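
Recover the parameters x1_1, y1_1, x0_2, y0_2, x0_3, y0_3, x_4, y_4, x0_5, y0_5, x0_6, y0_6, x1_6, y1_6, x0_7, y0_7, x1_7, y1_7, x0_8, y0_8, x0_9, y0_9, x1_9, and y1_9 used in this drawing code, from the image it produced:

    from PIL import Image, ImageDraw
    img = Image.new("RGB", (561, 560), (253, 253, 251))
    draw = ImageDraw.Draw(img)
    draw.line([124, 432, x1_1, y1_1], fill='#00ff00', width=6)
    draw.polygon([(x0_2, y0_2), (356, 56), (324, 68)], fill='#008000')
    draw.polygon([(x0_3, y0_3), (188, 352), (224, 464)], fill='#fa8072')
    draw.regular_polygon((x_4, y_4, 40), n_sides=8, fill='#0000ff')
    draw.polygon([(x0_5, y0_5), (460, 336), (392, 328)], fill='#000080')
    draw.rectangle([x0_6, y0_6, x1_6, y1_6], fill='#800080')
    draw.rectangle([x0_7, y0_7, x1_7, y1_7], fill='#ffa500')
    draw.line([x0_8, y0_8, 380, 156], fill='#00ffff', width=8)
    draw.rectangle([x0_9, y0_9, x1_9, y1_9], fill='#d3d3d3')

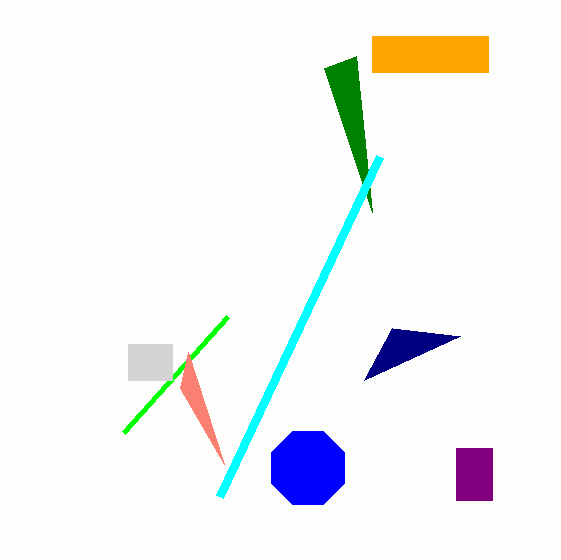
x1_1 = 228; y1_1 = 316; x0_2 = 372; y0_2 = 212; x0_3 = 180; y0_3 = 388; x_4 = 308; y_4 = 468; x0_5 = 364; y0_5 = 380; x0_6 = 456; y0_6 = 448; x1_6 = 492; y1_6 = 500; x0_7 = 372; y0_7 = 36; x1_7 = 488; y1_7 = 72; x0_8 = 220; y0_8 = 496; x0_9 = 128; y0_9 = 344; x1_9 = 172; y1_9 = 380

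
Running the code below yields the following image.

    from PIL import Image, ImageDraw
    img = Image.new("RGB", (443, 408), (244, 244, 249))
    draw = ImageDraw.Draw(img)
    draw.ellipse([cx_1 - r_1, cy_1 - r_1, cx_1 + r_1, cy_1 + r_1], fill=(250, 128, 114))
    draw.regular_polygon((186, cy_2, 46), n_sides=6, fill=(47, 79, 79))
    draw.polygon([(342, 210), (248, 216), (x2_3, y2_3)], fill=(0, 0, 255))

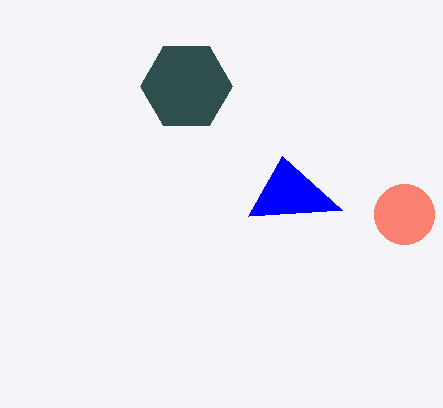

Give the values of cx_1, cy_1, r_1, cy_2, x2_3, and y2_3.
cx_1 = 404; cy_1 = 214; r_1 = 30; cy_2 = 86; x2_3 = 282; y2_3 = 156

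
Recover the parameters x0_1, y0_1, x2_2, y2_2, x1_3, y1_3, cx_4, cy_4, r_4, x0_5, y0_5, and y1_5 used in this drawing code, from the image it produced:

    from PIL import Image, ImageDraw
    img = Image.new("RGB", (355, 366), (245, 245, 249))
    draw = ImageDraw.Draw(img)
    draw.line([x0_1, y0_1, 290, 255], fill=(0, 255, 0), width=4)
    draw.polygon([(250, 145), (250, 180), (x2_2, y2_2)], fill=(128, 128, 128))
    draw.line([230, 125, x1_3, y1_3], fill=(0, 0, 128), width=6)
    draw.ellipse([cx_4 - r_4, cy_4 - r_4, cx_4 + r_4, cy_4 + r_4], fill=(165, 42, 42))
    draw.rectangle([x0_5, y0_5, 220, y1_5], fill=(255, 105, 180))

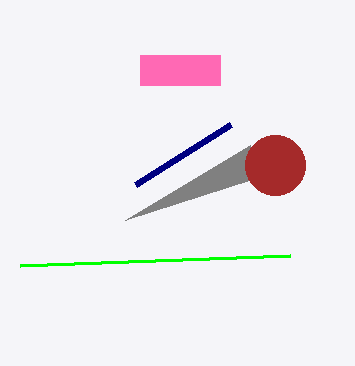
x0_1 = 20, y0_1 = 265, x2_2 = 125, y2_2 = 220, x1_3 = 135, y1_3 = 185, cx_4 = 275, cy_4 = 165, r_4 = 30, x0_5 = 140, y0_5 = 55, y1_5 = 85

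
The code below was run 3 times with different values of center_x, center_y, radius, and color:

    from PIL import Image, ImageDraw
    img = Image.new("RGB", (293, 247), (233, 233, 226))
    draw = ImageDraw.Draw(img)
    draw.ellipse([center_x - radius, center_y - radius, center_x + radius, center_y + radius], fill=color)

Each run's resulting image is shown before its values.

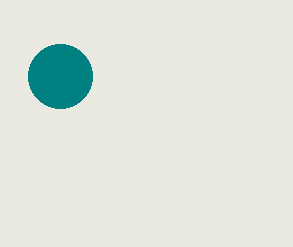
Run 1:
center_x = 60; center_y = 76; radius = 32; color = 'teal'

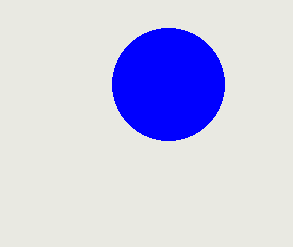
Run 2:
center_x = 168; center_y = 84; radius = 56; color = 'blue'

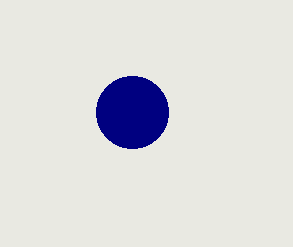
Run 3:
center_x = 132; center_y = 112; radius = 36; color = 'navy'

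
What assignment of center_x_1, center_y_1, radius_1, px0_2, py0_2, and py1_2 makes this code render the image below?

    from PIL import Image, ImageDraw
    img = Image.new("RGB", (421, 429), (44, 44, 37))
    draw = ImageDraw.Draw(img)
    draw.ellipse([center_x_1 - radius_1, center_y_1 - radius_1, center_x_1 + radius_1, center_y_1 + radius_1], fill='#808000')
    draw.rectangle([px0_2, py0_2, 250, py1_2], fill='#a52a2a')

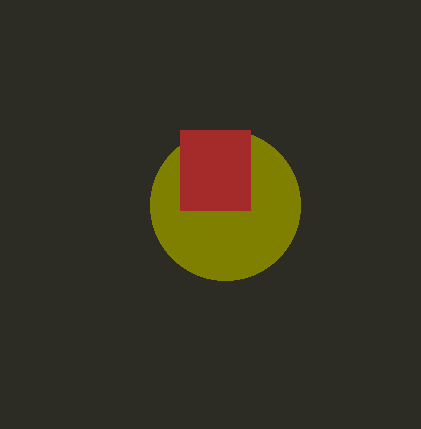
center_x_1 = 225, center_y_1 = 205, radius_1 = 75, px0_2 = 180, py0_2 = 130, py1_2 = 210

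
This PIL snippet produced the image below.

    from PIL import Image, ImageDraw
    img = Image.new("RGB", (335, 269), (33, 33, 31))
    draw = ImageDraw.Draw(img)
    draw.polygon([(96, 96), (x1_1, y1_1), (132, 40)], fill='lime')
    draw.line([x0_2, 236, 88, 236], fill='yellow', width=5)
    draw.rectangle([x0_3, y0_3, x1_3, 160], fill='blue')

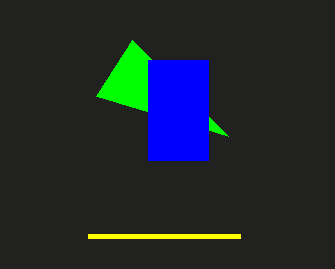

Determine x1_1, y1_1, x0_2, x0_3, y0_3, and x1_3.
x1_1 = 228
y1_1 = 136
x0_2 = 240
x0_3 = 148
y0_3 = 60
x1_3 = 208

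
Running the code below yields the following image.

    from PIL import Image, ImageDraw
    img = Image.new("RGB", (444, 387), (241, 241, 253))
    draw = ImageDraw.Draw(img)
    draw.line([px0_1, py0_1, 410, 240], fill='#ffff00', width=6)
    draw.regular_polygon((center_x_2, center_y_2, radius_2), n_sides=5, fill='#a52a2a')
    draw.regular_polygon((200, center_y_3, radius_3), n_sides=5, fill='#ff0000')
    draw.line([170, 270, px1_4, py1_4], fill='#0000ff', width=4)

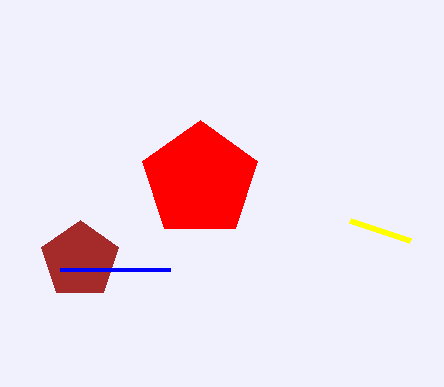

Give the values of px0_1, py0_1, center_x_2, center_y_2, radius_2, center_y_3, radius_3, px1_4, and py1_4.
px0_1 = 350; py0_1 = 220; center_x_2 = 80; center_y_2 = 260; radius_2 = 40; center_y_3 = 180; radius_3 = 60; px1_4 = 60; py1_4 = 270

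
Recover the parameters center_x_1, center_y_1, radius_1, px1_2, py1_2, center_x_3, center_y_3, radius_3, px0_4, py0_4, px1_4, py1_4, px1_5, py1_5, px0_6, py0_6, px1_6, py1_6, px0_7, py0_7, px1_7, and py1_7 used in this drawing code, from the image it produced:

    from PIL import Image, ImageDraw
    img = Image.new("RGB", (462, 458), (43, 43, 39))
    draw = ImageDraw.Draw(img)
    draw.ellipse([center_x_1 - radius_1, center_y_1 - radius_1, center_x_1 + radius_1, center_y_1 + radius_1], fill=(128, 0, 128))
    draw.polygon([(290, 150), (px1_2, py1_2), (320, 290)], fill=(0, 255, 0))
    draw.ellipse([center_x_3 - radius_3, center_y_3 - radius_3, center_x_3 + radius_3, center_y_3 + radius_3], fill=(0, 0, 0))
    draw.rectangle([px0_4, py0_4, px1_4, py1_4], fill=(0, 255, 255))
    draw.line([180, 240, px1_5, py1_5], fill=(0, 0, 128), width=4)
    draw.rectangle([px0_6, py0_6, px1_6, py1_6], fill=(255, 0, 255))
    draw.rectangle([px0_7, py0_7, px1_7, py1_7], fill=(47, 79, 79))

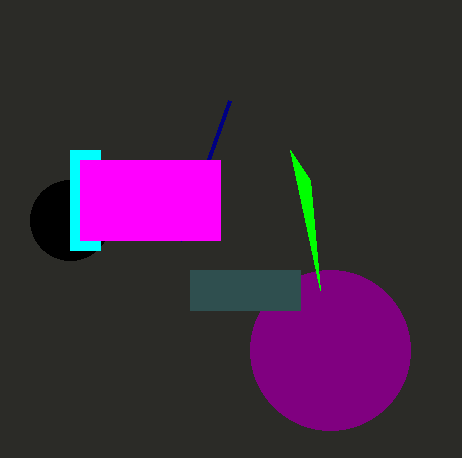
center_x_1 = 330, center_y_1 = 350, radius_1 = 80, px1_2 = 310, py1_2 = 180, center_x_3 = 70, center_y_3 = 220, radius_3 = 40, px0_4 = 70, py0_4 = 150, px1_4 = 100, py1_4 = 250, px1_5 = 230, py1_5 = 100, px0_6 = 80, py0_6 = 160, px1_6 = 220, py1_6 = 240, px0_7 = 190, py0_7 = 270, px1_7 = 300, py1_7 = 310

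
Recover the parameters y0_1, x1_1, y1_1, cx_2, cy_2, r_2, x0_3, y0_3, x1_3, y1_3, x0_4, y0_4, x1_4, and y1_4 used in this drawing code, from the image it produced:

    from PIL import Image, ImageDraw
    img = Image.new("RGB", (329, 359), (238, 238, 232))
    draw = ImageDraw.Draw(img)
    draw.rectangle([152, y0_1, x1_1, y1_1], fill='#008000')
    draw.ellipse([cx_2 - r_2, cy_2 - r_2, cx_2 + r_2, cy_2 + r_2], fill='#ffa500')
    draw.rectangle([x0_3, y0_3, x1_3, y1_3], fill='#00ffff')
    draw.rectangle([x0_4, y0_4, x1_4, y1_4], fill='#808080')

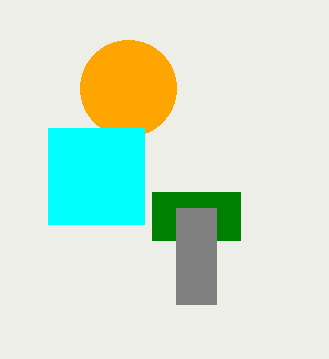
y0_1 = 192, x1_1 = 240, y1_1 = 240, cx_2 = 128, cy_2 = 88, r_2 = 48, x0_3 = 48, y0_3 = 128, x1_3 = 144, y1_3 = 224, x0_4 = 176, y0_4 = 208, x1_4 = 216, y1_4 = 304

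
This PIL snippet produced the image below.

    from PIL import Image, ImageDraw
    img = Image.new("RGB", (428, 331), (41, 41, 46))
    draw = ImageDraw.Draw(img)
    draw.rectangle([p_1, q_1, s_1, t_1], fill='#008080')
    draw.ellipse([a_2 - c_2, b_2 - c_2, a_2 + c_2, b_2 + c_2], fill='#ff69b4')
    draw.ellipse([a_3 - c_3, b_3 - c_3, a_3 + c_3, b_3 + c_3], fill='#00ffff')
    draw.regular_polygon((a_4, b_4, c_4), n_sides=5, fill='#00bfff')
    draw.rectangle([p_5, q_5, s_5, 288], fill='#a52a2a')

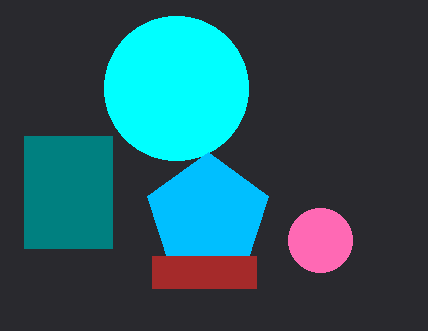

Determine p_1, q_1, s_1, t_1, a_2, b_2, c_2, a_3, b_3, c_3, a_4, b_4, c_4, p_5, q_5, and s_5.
p_1 = 24
q_1 = 136
s_1 = 112
t_1 = 248
a_2 = 320
b_2 = 240
c_2 = 32
a_3 = 176
b_3 = 88
c_3 = 72
a_4 = 208
b_4 = 216
c_4 = 64
p_5 = 152
q_5 = 256
s_5 = 256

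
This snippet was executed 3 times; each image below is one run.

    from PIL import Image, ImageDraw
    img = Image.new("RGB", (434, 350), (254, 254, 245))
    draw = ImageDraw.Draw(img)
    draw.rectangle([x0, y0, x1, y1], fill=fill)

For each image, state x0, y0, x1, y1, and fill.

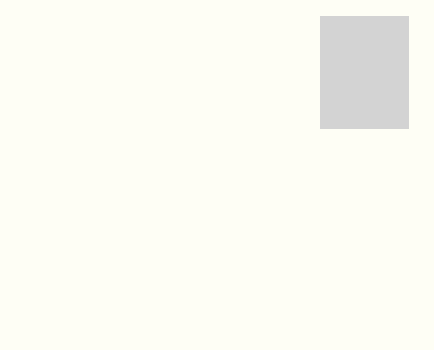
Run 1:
x0 = 320
y0 = 16
x1 = 408
y1 = 128
fill = 'lightgray'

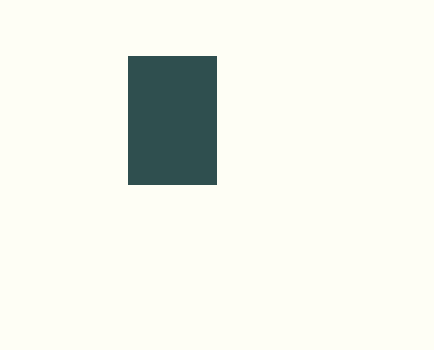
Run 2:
x0 = 128
y0 = 56
x1 = 216
y1 = 184
fill = 'darkslategray'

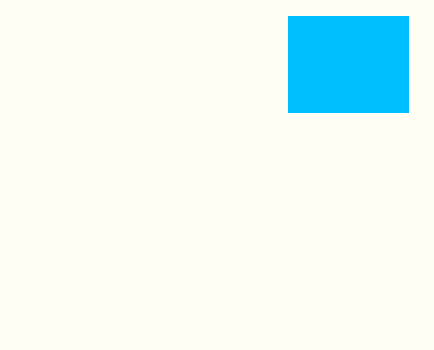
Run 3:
x0 = 288; y0 = 16; x1 = 408; y1 = 112; fill = 'deepskyblue'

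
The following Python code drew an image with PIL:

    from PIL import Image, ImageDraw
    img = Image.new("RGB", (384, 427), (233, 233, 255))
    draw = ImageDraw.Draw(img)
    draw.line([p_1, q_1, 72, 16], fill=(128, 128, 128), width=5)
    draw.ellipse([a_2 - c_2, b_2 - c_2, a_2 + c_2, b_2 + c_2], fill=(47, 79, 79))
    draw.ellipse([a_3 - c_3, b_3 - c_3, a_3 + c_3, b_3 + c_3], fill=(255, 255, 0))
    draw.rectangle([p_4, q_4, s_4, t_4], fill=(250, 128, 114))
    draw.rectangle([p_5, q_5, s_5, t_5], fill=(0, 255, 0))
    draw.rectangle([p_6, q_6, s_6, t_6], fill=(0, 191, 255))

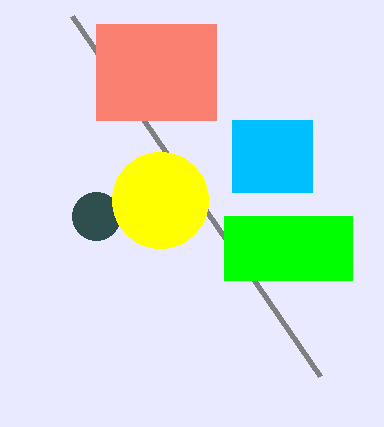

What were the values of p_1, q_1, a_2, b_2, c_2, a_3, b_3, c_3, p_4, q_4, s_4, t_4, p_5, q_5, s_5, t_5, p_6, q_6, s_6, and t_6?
p_1 = 320; q_1 = 376; a_2 = 96; b_2 = 216; c_2 = 24; a_3 = 160; b_3 = 200; c_3 = 48; p_4 = 96; q_4 = 24; s_4 = 216; t_4 = 120; p_5 = 224; q_5 = 216; s_5 = 352; t_5 = 280; p_6 = 232; q_6 = 120; s_6 = 312; t_6 = 192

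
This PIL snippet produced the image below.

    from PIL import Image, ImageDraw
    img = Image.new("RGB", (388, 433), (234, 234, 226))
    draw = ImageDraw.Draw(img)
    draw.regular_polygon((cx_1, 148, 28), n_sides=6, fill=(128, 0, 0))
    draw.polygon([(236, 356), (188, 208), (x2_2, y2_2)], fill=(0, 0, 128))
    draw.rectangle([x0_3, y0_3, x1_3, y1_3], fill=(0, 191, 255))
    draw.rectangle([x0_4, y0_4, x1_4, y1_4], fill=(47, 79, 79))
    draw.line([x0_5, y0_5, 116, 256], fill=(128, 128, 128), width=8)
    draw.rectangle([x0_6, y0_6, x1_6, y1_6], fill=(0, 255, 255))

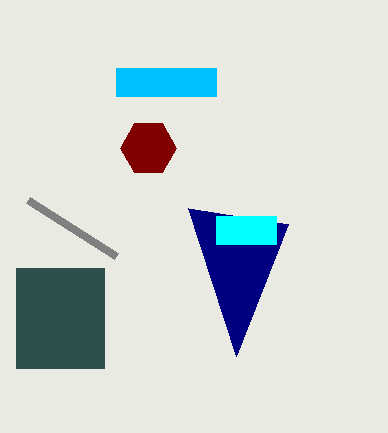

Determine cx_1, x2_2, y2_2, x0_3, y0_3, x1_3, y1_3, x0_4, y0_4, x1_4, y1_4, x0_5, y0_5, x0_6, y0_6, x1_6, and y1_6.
cx_1 = 148
x2_2 = 288
y2_2 = 224
x0_3 = 116
y0_3 = 68
x1_3 = 216
y1_3 = 96
x0_4 = 16
y0_4 = 268
x1_4 = 104
y1_4 = 368
x0_5 = 28
y0_5 = 200
x0_6 = 216
y0_6 = 216
x1_6 = 276
y1_6 = 244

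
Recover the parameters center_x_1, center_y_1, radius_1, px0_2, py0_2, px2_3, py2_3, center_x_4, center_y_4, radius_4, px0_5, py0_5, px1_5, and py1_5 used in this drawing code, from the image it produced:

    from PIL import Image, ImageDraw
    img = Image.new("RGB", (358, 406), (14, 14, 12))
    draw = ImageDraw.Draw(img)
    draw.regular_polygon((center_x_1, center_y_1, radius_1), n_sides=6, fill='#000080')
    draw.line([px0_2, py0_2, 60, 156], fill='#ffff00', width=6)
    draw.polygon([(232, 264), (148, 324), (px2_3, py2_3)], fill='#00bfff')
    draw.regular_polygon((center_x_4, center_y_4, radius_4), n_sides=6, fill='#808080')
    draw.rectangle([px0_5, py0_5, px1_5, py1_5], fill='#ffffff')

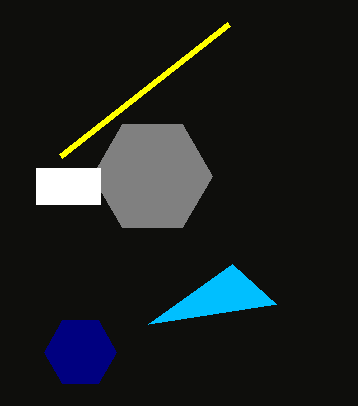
center_x_1 = 80
center_y_1 = 352
radius_1 = 36
px0_2 = 228
py0_2 = 24
px2_3 = 276
py2_3 = 304
center_x_4 = 152
center_y_4 = 176
radius_4 = 60
px0_5 = 36
py0_5 = 168
px1_5 = 100
py1_5 = 204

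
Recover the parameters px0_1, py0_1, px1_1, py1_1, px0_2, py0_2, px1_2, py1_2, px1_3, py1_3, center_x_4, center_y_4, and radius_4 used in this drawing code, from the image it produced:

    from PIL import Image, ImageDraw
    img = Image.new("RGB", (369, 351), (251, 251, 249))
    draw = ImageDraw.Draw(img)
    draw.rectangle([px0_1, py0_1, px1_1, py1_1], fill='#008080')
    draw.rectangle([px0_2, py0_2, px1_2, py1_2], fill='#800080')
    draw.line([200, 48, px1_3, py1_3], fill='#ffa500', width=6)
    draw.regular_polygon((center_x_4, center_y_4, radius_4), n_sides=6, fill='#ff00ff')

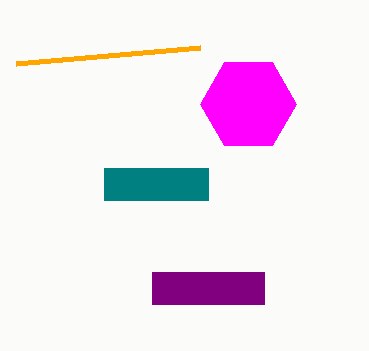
px0_1 = 104
py0_1 = 168
px1_1 = 208
py1_1 = 200
px0_2 = 152
py0_2 = 272
px1_2 = 264
py1_2 = 304
px1_3 = 16
py1_3 = 64
center_x_4 = 248
center_y_4 = 104
radius_4 = 48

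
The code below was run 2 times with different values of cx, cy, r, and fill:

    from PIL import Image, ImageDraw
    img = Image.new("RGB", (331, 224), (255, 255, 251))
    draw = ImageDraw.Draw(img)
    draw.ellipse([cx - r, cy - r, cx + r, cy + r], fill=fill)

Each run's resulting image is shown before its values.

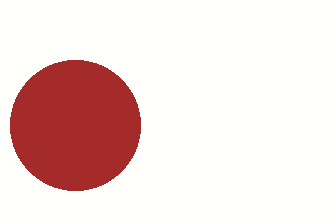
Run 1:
cx = 75
cy = 125
r = 65
fill = 'brown'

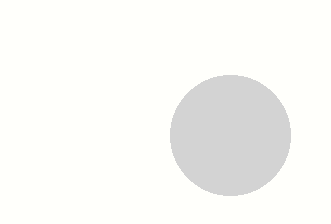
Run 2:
cx = 230; cy = 135; r = 60; fill = 'lightgray'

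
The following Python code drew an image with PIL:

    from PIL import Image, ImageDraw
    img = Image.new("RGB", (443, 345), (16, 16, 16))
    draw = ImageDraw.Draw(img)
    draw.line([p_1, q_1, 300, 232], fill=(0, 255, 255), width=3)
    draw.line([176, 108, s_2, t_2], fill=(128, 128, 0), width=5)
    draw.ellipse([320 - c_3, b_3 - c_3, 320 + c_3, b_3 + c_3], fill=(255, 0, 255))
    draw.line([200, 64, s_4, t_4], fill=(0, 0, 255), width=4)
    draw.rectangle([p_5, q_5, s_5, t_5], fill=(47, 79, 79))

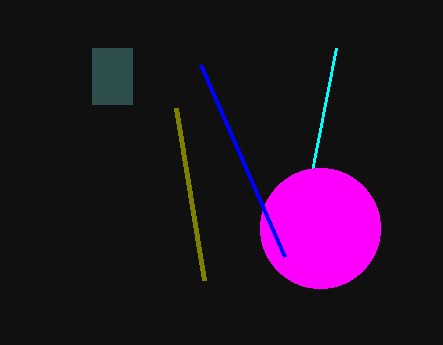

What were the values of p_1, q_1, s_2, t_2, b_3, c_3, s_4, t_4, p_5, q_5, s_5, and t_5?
p_1 = 336; q_1 = 48; s_2 = 204; t_2 = 280; b_3 = 228; c_3 = 60; s_4 = 284; t_4 = 256; p_5 = 92; q_5 = 48; s_5 = 132; t_5 = 104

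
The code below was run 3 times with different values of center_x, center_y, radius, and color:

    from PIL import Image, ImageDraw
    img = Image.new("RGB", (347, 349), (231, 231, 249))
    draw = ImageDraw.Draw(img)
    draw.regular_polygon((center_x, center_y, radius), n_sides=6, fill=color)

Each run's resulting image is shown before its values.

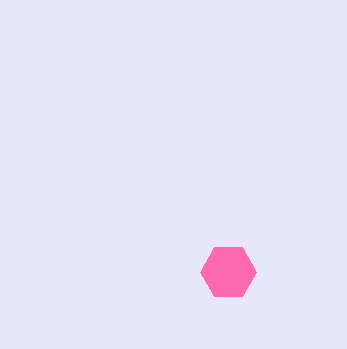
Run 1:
center_x = 228, center_y = 272, radius = 28, color = 'hotpink'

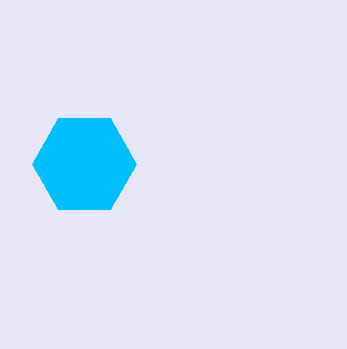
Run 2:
center_x = 84; center_y = 164; radius = 52; color = 'deepskyblue'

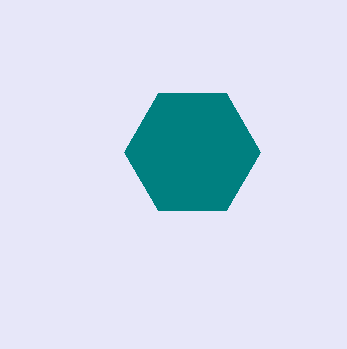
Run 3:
center_x = 192
center_y = 152
radius = 68
color = 'teal'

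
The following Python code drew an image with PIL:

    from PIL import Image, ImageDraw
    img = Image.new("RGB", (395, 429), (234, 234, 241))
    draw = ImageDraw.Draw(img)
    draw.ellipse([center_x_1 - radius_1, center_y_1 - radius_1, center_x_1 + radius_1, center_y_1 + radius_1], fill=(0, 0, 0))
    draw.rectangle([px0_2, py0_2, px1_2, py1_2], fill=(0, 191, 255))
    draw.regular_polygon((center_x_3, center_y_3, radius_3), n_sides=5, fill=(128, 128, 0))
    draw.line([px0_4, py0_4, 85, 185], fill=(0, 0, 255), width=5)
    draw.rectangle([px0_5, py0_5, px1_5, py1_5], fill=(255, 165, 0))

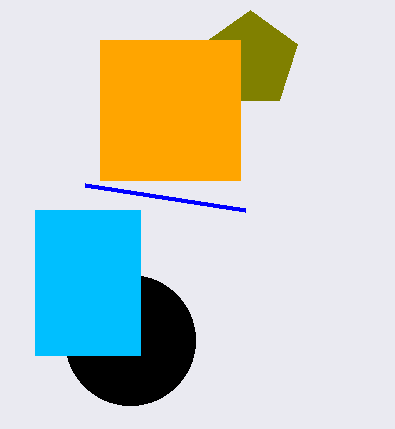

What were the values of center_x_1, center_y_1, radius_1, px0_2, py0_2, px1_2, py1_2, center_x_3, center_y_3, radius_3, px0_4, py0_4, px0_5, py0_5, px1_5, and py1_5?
center_x_1 = 130; center_y_1 = 340; radius_1 = 65; px0_2 = 35; py0_2 = 210; px1_2 = 140; py1_2 = 355; center_x_3 = 250; center_y_3 = 60; radius_3 = 50; px0_4 = 245; py0_4 = 210; px0_5 = 100; py0_5 = 40; px1_5 = 240; py1_5 = 180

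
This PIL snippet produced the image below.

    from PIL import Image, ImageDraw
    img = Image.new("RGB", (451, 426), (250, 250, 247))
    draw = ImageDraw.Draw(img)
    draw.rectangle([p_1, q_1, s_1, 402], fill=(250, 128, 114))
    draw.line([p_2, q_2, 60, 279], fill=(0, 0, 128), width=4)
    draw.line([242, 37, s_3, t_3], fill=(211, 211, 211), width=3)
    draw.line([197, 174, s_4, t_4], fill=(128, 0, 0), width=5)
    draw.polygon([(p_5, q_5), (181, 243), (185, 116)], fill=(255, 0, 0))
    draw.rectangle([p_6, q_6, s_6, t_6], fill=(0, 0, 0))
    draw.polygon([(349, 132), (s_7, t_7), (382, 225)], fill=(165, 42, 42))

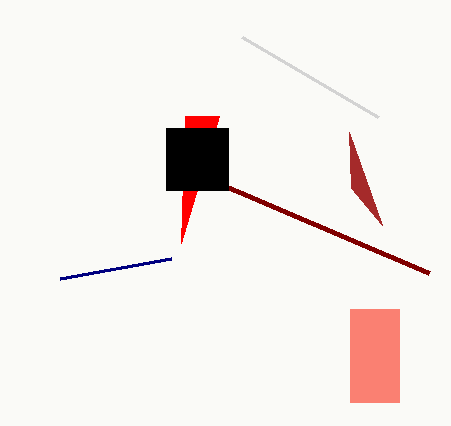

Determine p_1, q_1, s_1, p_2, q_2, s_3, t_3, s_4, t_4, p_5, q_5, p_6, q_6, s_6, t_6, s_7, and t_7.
p_1 = 350; q_1 = 309; s_1 = 399; p_2 = 171; q_2 = 259; s_3 = 378; t_3 = 117; s_4 = 429; t_4 = 273; p_5 = 219; q_5 = 116; p_6 = 166; q_6 = 128; s_6 = 228; t_6 = 190; s_7 = 351; t_7 = 188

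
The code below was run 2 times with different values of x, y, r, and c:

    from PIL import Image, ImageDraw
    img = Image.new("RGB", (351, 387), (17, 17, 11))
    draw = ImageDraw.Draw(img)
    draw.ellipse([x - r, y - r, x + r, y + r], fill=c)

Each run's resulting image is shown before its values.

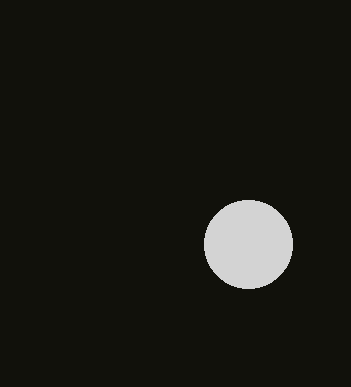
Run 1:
x = 248; y = 244; r = 44; c = 'lightgray'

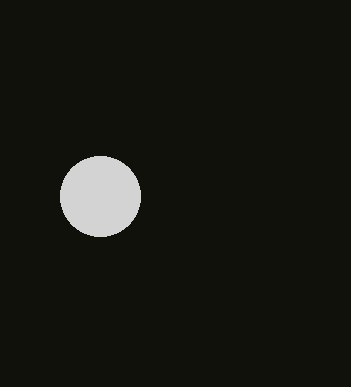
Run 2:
x = 100; y = 196; r = 40; c = 'lightgray'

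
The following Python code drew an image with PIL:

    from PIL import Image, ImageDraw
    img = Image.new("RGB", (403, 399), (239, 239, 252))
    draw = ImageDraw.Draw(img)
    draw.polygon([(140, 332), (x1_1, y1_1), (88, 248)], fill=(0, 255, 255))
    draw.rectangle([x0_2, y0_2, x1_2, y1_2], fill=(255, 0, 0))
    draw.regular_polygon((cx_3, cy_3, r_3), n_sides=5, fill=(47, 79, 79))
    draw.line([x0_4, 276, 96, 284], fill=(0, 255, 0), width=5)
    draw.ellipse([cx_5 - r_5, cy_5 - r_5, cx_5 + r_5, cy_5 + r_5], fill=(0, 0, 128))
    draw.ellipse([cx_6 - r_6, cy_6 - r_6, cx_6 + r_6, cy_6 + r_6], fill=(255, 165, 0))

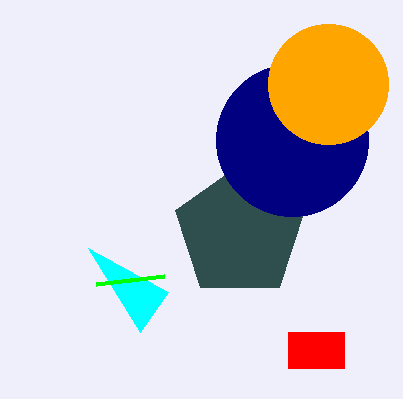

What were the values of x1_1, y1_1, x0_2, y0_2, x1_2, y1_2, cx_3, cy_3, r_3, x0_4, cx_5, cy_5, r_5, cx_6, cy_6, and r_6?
x1_1 = 168; y1_1 = 292; x0_2 = 288; y0_2 = 332; x1_2 = 344; y1_2 = 368; cx_3 = 240; cy_3 = 232; r_3 = 68; x0_4 = 164; cx_5 = 292; cy_5 = 140; r_5 = 76; cx_6 = 328; cy_6 = 84; r_6 = 60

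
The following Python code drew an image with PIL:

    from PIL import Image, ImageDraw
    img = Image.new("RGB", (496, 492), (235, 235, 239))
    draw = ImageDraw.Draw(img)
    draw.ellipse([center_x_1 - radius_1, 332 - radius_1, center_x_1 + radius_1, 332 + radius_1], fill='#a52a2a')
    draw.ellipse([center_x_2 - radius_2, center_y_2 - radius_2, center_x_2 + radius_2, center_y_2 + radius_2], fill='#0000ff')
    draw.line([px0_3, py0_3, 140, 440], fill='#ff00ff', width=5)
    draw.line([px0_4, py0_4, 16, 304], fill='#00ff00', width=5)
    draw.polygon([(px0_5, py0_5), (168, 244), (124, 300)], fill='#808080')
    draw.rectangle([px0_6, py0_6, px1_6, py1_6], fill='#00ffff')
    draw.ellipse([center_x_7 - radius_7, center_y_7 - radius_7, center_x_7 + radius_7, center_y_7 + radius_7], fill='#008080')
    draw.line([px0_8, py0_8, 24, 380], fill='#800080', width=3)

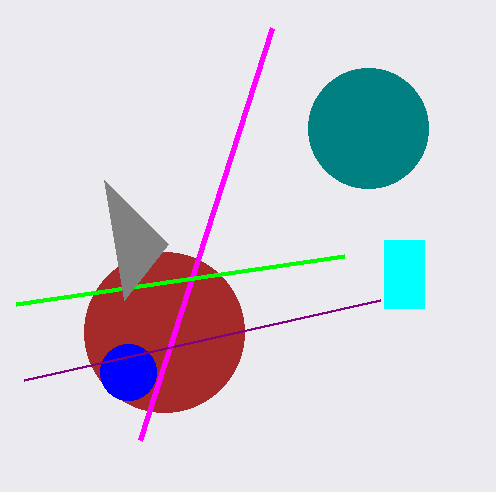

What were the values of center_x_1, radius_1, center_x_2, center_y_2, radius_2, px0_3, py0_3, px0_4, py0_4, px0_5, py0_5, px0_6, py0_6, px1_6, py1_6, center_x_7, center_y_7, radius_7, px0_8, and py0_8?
center_x_1 = 164; radius_1 = 80; center_x_2 = 128; center_y_2 = 372; radius_2 = 28; px0_3 = 272; py0_3 = 28; px0_4 = 344; py0_4 = 256; px0_5 = 104; py0_5 = 180; px0_6 = 384; py0_6 = 240; px1_6 = 424; py1_6 = 308; center_x_7 = 368; center_y_7 = 128; radius_7 = 60; px0_8 = 380; py0_8 = 300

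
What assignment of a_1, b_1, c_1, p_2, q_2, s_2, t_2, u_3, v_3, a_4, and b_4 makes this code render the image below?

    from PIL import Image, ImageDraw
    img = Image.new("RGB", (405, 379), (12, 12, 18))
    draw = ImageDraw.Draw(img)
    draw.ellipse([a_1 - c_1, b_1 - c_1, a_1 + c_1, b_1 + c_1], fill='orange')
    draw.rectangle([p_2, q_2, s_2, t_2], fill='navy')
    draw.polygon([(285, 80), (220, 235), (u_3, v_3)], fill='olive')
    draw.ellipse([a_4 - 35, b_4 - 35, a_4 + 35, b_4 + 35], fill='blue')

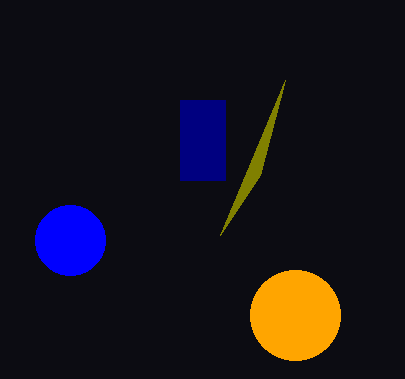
a_1 = 295, b_1 = 315, c_1 = 45, p_2 = 180, q_2 = 100, s_2 = 225, t_2 = 180, u_3 = 260, v_3 = 175, a_4 = 70, b_4 = 240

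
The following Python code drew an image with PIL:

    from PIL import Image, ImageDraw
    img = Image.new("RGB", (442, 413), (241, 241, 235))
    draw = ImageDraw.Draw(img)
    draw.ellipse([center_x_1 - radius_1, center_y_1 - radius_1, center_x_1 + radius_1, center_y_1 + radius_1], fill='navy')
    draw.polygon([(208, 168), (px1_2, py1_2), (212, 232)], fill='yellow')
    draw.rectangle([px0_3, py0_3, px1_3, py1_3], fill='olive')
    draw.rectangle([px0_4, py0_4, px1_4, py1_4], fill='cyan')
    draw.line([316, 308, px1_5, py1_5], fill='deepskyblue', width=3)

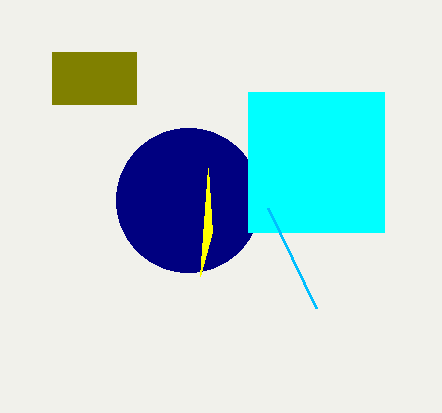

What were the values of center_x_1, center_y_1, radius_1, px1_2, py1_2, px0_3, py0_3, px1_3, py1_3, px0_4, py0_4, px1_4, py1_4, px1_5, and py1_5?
center_x_1 = 188, center_y_1 = 200, radius_1 = 72, px1_2 = 200, py1_2 = 276, px0_3 = 52, py0_3 = 52, px1_3 = 136, py1_3 = 104, px0_4 = 248, py0_4 = 92, px1_4 = 384, py1_4 = 232, px1_5 = 268, py1_5 = 208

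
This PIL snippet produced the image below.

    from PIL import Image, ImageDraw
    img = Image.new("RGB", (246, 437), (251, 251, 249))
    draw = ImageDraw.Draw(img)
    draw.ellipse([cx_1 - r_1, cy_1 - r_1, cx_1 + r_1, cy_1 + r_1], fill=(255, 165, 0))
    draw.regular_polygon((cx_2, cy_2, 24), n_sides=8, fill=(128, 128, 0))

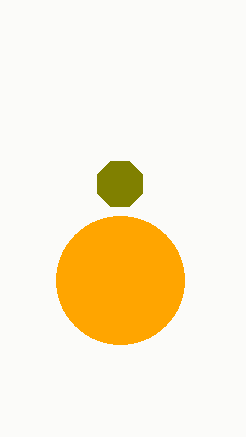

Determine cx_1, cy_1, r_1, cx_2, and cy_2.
cx_1 = 120
cy_1 = 280
r_1 = 64
cx_2 = 120
cy_2 = 184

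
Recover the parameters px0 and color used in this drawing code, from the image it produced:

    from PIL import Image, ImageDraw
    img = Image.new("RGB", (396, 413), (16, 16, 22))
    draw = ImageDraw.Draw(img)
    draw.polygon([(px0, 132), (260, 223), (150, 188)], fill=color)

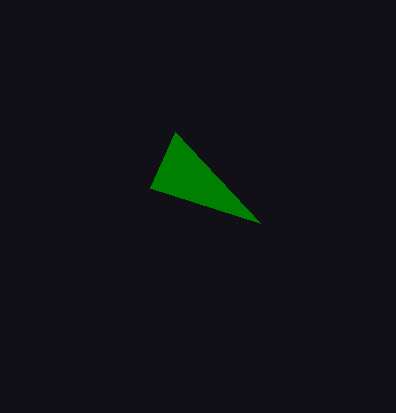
px0 = 175; color = 'green'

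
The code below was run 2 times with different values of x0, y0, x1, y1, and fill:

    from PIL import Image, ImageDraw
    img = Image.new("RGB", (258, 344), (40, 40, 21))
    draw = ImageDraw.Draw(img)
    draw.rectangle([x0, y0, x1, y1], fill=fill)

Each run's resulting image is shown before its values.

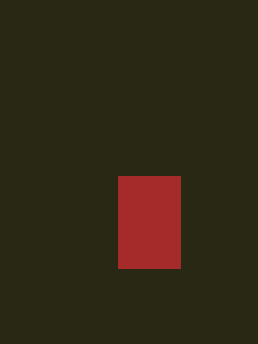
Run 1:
x0 = 118; y0 = 176; x1 = 180; y1 = 268; fill = 'brown'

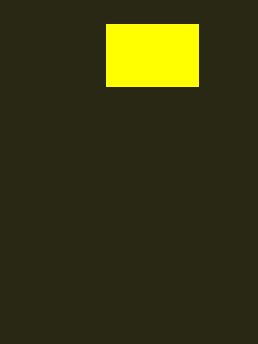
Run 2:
x0 = 106; y0 = 24; x1 = 198; y1 = 86; fill = 'yellow'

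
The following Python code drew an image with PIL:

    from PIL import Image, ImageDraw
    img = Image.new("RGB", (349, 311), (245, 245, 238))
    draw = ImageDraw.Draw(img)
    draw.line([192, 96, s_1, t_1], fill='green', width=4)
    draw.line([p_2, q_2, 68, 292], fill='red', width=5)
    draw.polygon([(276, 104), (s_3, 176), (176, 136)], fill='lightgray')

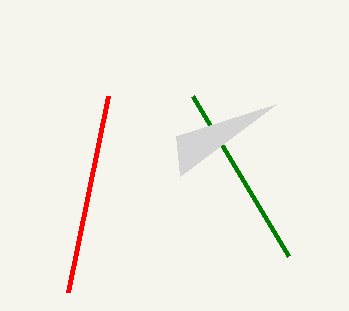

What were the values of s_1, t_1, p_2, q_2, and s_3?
s_1 = 288
t_1 = 256
p_2 = 108
q_2 = 96
s_3 = 180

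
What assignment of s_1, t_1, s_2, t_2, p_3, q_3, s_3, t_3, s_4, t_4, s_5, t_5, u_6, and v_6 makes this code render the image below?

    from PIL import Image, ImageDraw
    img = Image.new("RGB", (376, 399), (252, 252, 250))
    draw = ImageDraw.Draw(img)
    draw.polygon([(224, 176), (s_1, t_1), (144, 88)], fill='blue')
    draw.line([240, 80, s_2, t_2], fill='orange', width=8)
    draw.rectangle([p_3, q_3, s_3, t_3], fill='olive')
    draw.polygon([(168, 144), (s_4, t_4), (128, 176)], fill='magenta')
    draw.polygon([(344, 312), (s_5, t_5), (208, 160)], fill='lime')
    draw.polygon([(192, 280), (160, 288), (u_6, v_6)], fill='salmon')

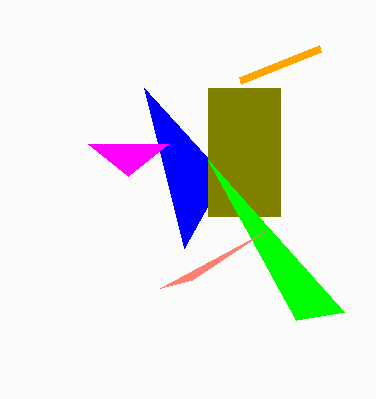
s_1 = 184; t_1 = 248; s_2 = 320; t_2 = 48; p_3 = 208; q_3 = 88; s_3 = 280; t_3 = 216; s_4 = 88; t_4 = 144; s_5 = 296; t_5 = 320; u_6 = 264; v_6 = 232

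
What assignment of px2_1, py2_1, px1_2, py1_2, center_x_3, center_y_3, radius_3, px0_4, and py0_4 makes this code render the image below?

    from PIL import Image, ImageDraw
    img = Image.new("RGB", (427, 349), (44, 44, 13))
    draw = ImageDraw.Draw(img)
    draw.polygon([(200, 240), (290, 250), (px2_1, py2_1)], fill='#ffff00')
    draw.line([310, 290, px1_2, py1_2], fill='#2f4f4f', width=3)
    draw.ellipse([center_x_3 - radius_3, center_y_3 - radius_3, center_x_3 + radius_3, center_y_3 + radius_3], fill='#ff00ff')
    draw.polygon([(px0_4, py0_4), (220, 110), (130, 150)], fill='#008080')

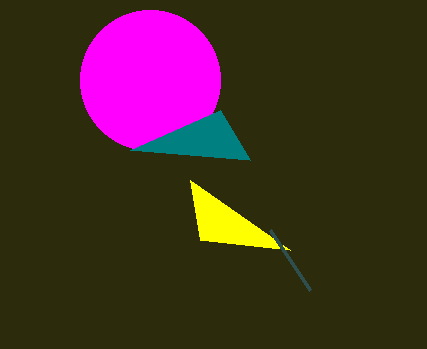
px2_1 = 190
py2_1 = 180
px1_2 = 270
py1_2 = 230
center_x_3 = 150
center_y_3 = 80
radius_3 = 70
px0_4 = 250
py0_4 = 160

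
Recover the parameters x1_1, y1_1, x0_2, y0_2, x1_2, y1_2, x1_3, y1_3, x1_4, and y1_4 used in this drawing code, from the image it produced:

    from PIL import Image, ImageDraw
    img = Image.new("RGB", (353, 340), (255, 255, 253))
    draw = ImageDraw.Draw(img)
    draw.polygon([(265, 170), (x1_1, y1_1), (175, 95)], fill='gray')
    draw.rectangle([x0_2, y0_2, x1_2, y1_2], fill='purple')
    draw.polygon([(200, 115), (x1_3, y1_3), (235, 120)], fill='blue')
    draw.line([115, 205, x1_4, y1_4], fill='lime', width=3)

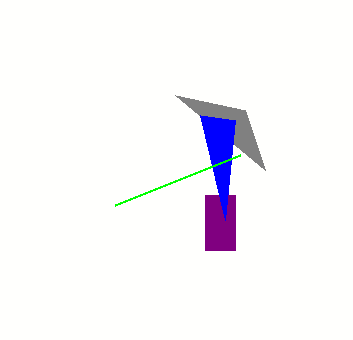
x1_1 = 245; y1_1 = 110; x0_2 = 205; y0_2 = 195; x1_2 = 235; y1_2 = 250; x1_3 = 225; y1_3 = 220; x1_4 = 240; y1_4 = 155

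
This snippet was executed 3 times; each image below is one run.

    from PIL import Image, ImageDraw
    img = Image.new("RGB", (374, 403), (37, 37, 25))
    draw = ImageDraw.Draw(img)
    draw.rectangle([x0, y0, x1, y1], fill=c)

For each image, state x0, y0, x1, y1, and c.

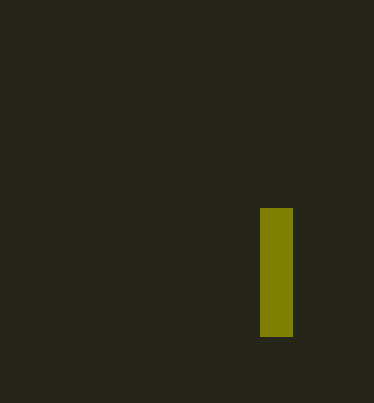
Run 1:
x0 = 260, y0 = 208, x1 = 292, y1 = 336, c = 'olive'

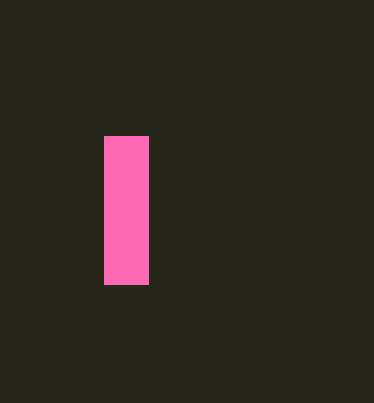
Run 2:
x0 = 104, y0 = 136, x1 = 148, y1 = 284, c = 'hotpink'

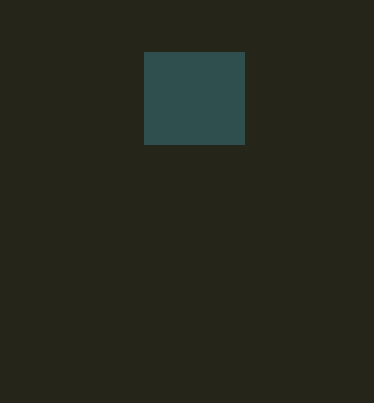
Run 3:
x0 = 144; y0 = 52; x1 = 244; y1 = 144; c = 'darkslategray'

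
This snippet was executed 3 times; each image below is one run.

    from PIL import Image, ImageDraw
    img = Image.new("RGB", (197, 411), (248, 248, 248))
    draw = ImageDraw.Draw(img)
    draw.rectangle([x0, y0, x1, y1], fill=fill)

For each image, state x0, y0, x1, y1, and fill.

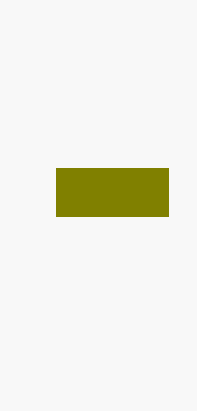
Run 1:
x0 = 56; y0 = 168; x1 = 168; y1 = 216; fill = 'olive'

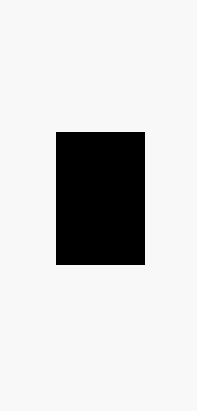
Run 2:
x0 = 56; y0 = 132; x1 = 144; y1 = 264; fill = 'black'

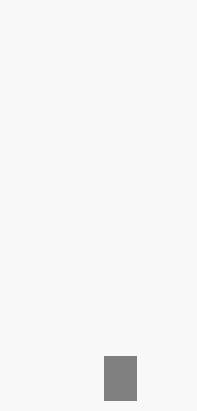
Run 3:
x0 = 104
y0 = 356
x1 = 136
y1 = 400
fill = 'gray'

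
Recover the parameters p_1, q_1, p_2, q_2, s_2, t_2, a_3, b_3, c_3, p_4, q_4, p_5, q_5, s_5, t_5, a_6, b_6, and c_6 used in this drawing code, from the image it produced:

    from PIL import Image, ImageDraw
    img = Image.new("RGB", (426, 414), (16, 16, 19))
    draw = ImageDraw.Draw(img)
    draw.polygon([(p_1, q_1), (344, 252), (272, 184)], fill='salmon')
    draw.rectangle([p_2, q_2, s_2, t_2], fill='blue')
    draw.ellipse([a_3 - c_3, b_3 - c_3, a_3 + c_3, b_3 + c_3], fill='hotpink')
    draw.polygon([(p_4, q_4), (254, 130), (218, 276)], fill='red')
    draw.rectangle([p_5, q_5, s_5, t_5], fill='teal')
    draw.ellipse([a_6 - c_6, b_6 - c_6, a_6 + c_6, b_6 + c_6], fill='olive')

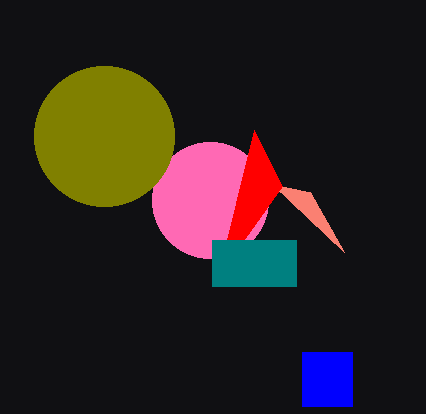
p_1 = 310
q_1 = 192
p_2 = 302
q_2 = 352
s_2 = 352
t_2 = 406
a_3 = 210
b_3 = 200
c_3 = 58
p_4 = 282
q_4 = 186
p_5 = 212
q_5 = 240
s_5 = 296
t_5 = 286
a_6 = 104
b_6 = 136
c_6 = 70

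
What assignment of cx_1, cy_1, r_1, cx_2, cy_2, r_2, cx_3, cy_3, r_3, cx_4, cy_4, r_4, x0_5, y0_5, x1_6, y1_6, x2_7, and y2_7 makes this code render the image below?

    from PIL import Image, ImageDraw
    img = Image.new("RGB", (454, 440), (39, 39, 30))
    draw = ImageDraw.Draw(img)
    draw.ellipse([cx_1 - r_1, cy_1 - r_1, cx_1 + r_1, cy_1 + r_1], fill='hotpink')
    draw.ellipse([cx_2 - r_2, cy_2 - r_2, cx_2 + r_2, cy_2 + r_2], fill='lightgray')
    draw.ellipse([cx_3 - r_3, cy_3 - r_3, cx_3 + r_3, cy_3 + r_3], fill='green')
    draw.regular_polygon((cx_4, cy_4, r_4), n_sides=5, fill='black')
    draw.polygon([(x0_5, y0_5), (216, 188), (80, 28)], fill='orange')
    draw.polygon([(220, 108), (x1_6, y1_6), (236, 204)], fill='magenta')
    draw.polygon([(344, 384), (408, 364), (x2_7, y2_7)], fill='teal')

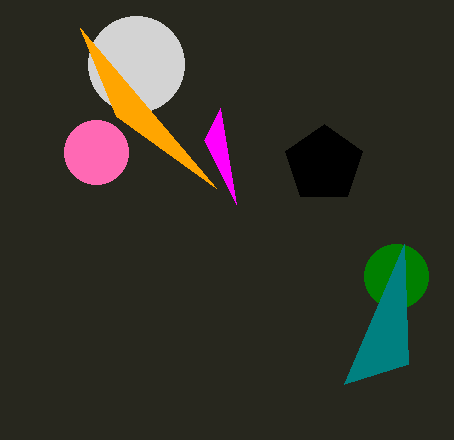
cx_1 = 96
cy_1 = 152
r_1 = 32
cx_2 = 136
cy_2 = 64
r_2 = 48
cx_3 = 396
cy_3 = 276
r_3 = 32
cx_4 = 324
cy_4 = 164
r_4 = 40
x0_5 = 116
y0_5 = 116
x1_6 = 204
y1_6 = 140
x2_7 = 404
y2_7 = 244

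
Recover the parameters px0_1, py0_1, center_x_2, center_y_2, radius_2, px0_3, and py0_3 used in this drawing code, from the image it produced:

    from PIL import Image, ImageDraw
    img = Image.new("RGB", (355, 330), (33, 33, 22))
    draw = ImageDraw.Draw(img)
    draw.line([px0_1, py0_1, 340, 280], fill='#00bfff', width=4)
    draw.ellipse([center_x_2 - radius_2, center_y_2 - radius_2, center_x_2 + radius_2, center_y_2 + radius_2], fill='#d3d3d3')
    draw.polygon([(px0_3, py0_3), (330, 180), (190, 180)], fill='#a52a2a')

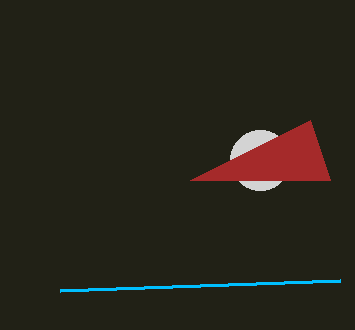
px0_1 = 60
py0_1 = 290
center_x_2 = 260
center_y_2 = 160
radius_2 = 30
px0_3 = 310
py0_3 = 120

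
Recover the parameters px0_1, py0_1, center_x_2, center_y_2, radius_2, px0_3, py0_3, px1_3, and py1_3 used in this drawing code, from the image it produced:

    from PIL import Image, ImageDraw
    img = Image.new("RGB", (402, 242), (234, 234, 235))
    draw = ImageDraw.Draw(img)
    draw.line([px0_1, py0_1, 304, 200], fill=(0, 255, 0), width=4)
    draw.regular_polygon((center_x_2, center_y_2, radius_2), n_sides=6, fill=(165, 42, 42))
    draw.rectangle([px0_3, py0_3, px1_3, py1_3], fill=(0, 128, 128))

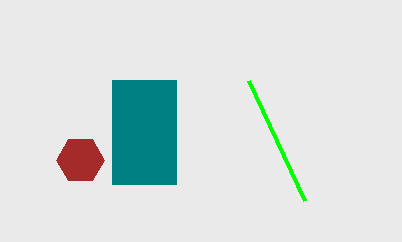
px0_1 = 248
py0_1 = 80
center_x_2 = 80
center_y_2 = 160
radius_2 = 24
px0_3 = 112
py0_3 = 80
px1_3 = 176
py1_3 = 184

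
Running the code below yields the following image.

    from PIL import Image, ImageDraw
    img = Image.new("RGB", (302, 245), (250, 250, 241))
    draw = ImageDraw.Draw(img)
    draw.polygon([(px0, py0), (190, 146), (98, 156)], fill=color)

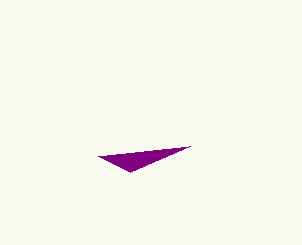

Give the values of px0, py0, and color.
px0 = 130; py0 = 172; color = 'purple'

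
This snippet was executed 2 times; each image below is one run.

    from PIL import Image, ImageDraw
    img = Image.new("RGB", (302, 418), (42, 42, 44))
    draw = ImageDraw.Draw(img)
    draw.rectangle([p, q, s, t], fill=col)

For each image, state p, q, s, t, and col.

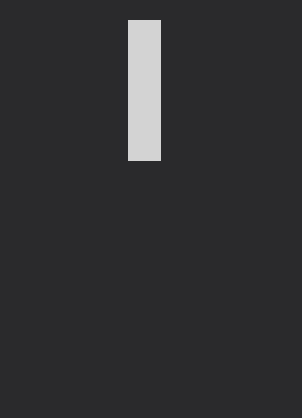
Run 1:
p = 128; q = 20; s = 160; t = 160; col = 'lightgray'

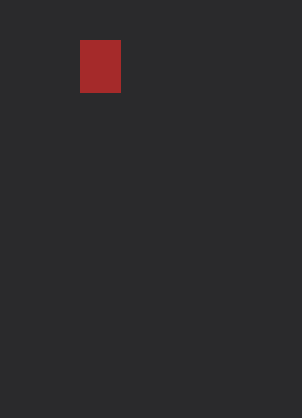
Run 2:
p = 80, q = 40, s = 120, t = 92, col = 'brown'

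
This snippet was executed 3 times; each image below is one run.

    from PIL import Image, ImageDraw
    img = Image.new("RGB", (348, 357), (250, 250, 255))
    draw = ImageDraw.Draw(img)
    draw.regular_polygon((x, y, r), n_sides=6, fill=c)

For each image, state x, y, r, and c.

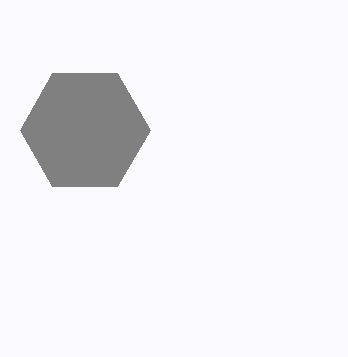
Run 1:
x = 85, y = 130, r = 65, c = 'gray'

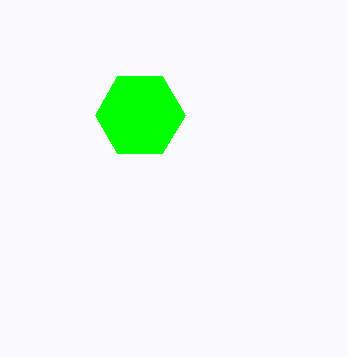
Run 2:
x = 140; y = 115; r = 45; c = 'lime'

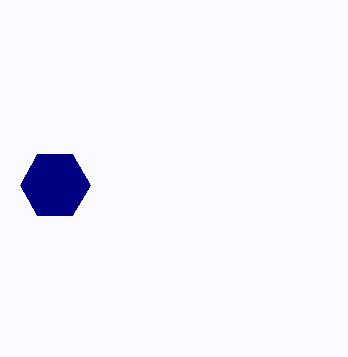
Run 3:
x = 55, y = 185, r = 35, c = 'navy'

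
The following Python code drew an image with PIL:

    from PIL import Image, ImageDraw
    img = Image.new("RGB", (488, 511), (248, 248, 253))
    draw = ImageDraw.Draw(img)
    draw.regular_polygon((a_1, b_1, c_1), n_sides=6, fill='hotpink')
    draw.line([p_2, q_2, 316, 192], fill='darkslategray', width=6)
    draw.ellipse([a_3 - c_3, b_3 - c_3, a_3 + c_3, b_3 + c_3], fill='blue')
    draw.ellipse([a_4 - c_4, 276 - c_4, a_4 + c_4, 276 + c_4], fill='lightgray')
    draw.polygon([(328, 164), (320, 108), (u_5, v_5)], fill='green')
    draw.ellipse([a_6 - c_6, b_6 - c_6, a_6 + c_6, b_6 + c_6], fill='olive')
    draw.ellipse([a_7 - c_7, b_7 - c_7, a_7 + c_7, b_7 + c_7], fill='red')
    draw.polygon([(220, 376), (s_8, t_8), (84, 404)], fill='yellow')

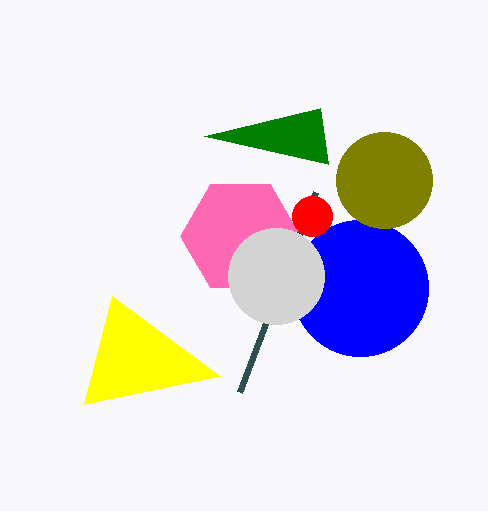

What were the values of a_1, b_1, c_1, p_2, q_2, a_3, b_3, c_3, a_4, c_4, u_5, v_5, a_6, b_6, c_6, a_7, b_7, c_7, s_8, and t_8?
a_1 = 240, b_1 = 236, c_1 = 60, p_2 = 240, q_2 = 392, a_3 = 360, b_3 = 288, c_3 = 68, a_4 = 276, c_4 = 48, u_5 = 204, v_5 = 136, a_6 = 384, b_6 = 180, c_6 = 48, a_7 = 312, b_7 = 216, c_7 = 20, s_8 = 112, t_8 = 296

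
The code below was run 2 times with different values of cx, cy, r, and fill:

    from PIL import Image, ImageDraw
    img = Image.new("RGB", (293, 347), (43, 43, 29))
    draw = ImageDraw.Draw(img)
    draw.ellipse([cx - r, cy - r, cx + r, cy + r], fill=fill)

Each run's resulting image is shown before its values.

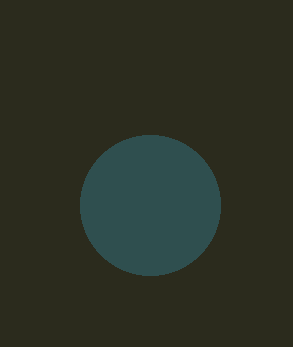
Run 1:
cx = 150, cy = 205, r = 70, fill = 'darkslategray'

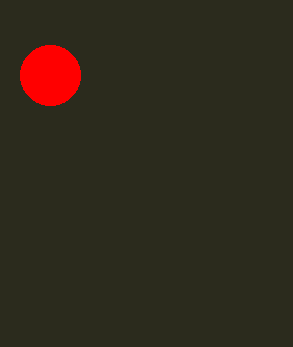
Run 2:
cx = 50; cy = 75; r = 30; fill = 'red'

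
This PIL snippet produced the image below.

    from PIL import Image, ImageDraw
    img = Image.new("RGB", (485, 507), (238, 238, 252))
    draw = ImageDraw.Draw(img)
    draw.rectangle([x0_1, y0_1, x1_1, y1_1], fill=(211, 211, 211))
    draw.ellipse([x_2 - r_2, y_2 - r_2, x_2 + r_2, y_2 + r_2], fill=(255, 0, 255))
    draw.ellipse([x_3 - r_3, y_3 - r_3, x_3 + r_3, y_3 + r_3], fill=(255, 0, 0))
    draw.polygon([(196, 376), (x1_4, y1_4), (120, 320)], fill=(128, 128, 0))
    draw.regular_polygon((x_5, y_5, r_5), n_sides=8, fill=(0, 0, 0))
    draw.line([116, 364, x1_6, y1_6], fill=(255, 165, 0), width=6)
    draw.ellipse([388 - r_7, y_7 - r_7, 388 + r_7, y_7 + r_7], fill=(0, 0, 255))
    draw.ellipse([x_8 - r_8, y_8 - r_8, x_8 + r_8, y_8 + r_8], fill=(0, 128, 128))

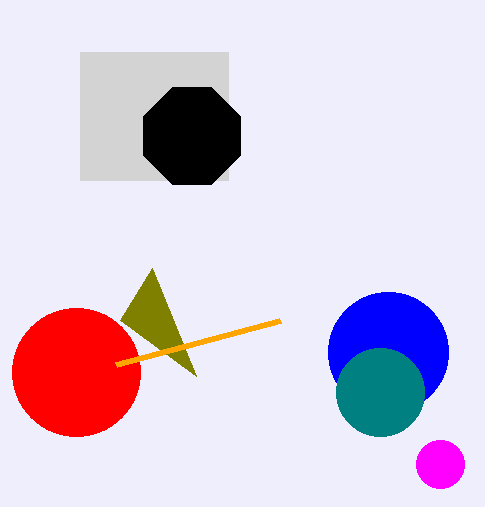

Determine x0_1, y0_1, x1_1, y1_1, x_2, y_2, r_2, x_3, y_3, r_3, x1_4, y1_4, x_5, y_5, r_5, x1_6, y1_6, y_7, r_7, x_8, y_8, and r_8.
x0_1 = 80
y0_1 = 52
x1_1 = 228
y1_1 = 180
x_2 = 440
y_2 = 464
r_2 = 24
x_3 = 76
y_3 = 372
r_3 = 64
x1_4 = 152
y1_4 = 268
x_5 = 192
y_5 = 136
r_5 = 52
x1_6 = 280
y1_6 = 320
y_7 = 352
r_7 = 60
x_8 = 380
y_8 = 392
r_8 = 44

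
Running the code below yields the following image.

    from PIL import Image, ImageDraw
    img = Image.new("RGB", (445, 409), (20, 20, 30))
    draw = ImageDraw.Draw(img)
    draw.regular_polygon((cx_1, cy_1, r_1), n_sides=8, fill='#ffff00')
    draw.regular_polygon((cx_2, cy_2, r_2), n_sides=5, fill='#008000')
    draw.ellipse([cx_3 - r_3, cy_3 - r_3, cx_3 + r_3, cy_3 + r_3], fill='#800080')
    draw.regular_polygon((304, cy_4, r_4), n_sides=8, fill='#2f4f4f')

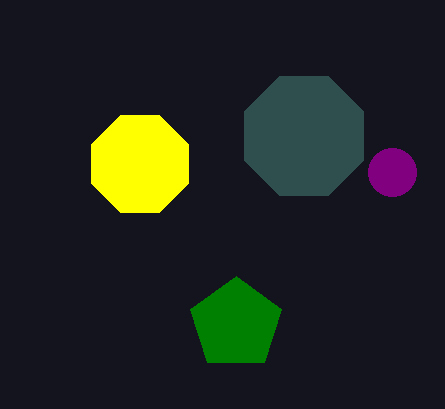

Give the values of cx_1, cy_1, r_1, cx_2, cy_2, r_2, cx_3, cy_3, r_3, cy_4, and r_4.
cx_1 = 140; cy_1 = 164; r_1 = 52; cx_2 = 236; cy_2 = 324; r_2 = 48; cx_3 = 392; cy_3 = 172; r_3 = 24; cy_4 = 136; r_4 = 64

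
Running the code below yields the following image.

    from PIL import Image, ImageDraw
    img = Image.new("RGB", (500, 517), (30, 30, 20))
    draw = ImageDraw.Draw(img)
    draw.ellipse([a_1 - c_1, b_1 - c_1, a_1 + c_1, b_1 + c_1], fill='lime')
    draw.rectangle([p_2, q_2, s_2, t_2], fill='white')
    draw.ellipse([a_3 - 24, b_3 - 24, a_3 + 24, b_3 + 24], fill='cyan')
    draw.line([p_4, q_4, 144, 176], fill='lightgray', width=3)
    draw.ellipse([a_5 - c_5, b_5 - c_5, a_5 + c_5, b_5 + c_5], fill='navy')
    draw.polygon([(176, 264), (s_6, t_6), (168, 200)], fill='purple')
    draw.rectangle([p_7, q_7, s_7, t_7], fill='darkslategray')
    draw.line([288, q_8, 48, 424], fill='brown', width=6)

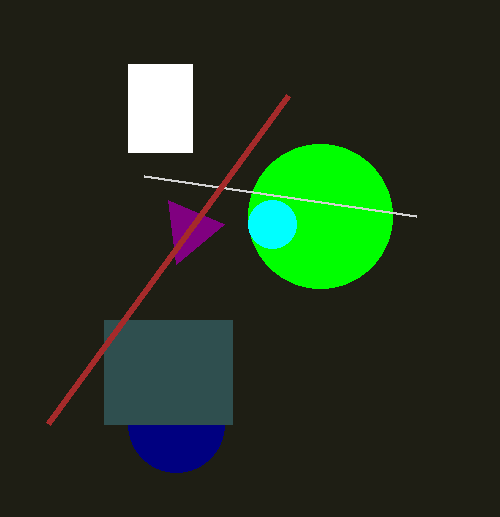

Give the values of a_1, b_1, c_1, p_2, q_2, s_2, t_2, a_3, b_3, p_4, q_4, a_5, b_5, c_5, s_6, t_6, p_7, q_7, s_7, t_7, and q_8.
a_1 = 320
b_1 = 216
c_1 = 72
p_2 = 128
q_2 = 64
s_2 = 192
t_2 = 152
a_3 = 272
b_3 = 224
p_4 = 416
q_4 = 216
a_5 = 176
b_5 = 424
c_5 = 48
s_6 = 224
t_6 = 224
p_7 = 104
q_7 = 320
s_7 = 232
t_7 = 424
q_8 = 96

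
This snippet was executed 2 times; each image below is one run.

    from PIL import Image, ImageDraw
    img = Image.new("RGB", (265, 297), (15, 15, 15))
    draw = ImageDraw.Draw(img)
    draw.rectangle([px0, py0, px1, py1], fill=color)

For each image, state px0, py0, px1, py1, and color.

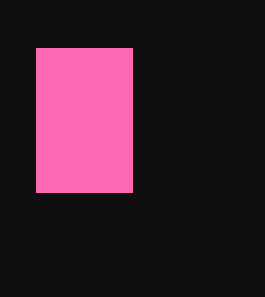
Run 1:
px0 = 36
py0 = 48
px1 = 132
py1 = 192
color = 'hotpink'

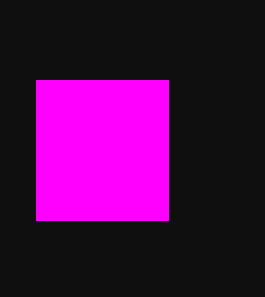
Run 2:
px0 = 36, py0 = 80, px1 = 168, py1 = 220, color = 'magenta'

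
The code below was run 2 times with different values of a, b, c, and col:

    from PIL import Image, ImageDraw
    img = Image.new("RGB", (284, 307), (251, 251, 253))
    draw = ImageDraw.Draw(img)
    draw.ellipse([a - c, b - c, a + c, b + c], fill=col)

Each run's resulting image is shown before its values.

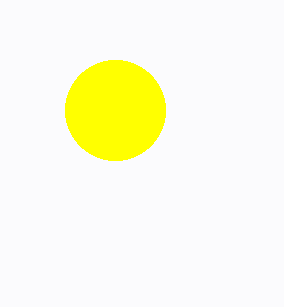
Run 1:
a = 115; b = 110; c = 50; col = 'yellow'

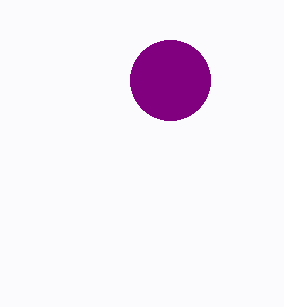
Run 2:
a = 170, b = 80, c = 40, col = 'purple'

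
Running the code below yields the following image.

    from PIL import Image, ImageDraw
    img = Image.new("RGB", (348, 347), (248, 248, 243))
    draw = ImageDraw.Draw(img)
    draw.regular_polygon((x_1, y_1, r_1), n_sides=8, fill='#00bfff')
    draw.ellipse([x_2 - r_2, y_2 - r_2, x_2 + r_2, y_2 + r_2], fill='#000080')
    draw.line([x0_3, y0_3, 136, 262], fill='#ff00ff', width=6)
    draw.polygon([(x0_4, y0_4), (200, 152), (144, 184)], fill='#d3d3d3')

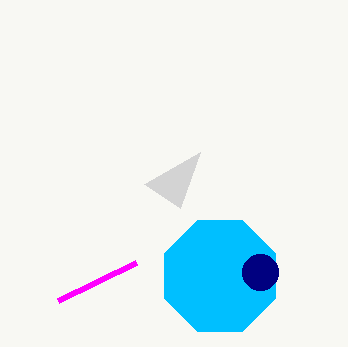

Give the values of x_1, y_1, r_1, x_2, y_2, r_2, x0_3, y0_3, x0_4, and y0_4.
x_1 = 220; y_1 = 276; r_1 = 60; x_2 = 260; y_2 = 272; r_2 = 18; x0_3 = 58; y0_3 = 300; x0_4 = 180; y0_4 = 208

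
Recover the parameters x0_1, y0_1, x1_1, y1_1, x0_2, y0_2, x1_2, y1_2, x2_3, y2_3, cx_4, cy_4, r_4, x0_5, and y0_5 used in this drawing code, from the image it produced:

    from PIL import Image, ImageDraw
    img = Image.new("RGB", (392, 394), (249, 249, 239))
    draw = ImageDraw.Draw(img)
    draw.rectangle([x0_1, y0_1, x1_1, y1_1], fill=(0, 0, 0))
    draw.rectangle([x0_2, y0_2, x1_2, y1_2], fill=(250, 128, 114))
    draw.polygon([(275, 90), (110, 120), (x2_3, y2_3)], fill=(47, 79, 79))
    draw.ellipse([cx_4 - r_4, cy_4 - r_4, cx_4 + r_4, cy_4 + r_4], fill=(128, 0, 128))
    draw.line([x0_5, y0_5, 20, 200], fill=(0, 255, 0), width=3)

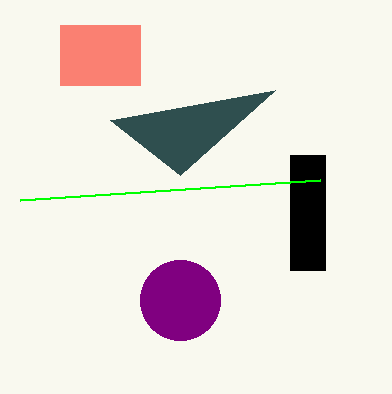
x0_1 = 290; y0_1 = 155; x1_1 = 325; y1_1 = 270; x0_2 = 60; y0_2 = 25; x1_2 = 140; y1_2 = 85; x2_3 = 180; y2_3 = 175; cx_4 = 180; cy_4 = 300; r_4 = 40; x0_5 = 320; y0_5 = 180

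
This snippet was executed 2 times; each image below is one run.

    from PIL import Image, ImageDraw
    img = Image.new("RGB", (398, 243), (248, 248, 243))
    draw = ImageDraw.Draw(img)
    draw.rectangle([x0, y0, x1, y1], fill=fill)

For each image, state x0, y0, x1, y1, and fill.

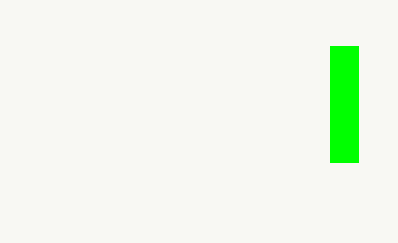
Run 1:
x0 = 330
y0 = 46
x1 = 358
y1 = 162
fill = 'lime'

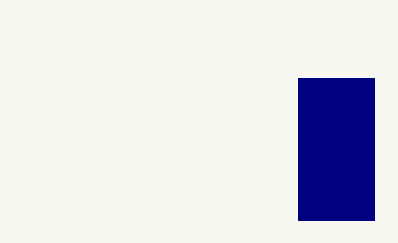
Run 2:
x0 = 298; y0 = 78; x1 = 374; y1 = 220; fill = 'navy'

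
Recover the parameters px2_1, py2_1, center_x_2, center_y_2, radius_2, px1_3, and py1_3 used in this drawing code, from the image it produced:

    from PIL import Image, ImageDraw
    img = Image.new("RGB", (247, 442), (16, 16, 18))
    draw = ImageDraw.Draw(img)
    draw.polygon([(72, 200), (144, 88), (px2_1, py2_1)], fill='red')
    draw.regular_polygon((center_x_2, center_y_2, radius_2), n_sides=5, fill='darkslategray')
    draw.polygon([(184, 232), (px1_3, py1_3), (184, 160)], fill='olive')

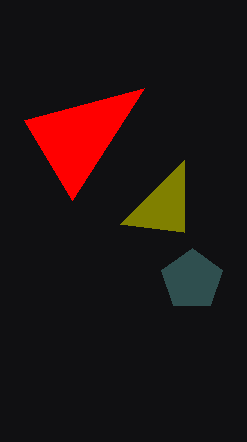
px2_1 = 24; py2_1 = 120; center_x_2 = 192; center_y_2 = 280; radius_2 = 32; px1_3 = 120; py1_3 = 224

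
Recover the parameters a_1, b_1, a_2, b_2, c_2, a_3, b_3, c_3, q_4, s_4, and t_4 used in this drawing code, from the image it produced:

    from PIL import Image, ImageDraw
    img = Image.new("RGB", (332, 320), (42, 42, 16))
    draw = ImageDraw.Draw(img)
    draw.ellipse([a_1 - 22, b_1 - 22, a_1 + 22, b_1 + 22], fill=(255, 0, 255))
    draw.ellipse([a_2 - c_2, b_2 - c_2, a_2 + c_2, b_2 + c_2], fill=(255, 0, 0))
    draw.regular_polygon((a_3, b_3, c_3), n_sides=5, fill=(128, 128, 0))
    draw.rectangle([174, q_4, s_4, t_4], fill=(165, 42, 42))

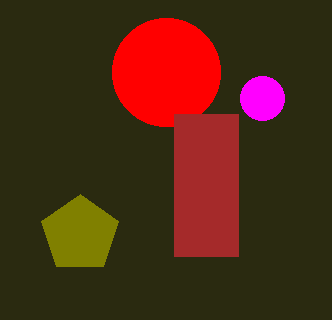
a_1 = 262, b_1 = 98, a_2 = 166, b_2 = 72, c_2 = 54, a_3 = 80, b_3 = 234, c_3 = 40, q_4 = 114, s_4 = 238, t_4 = 256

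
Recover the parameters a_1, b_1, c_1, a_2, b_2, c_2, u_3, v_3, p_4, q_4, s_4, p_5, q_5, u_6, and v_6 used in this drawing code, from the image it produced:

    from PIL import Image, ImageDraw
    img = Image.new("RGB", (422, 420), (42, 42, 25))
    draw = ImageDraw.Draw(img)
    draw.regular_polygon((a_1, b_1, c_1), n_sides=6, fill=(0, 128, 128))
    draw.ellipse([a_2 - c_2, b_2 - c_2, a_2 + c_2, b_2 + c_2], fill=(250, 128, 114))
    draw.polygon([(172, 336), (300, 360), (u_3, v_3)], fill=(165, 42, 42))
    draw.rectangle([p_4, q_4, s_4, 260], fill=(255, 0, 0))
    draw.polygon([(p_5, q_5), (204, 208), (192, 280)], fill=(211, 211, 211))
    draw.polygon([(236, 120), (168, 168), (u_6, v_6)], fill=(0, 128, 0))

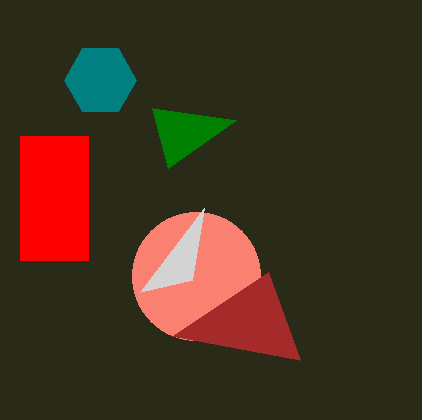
a_1 = 100, b_1 = 80, c_1 = 36, a_2 = 196, b_2 = 276, c_2 = 64, u_3 = 268, v_3 = 272, p_4 = 20, q_4 = 136, s_4 = 88, p_5 = 140, q_5 = 292, u_6 = 152, v_6 = 108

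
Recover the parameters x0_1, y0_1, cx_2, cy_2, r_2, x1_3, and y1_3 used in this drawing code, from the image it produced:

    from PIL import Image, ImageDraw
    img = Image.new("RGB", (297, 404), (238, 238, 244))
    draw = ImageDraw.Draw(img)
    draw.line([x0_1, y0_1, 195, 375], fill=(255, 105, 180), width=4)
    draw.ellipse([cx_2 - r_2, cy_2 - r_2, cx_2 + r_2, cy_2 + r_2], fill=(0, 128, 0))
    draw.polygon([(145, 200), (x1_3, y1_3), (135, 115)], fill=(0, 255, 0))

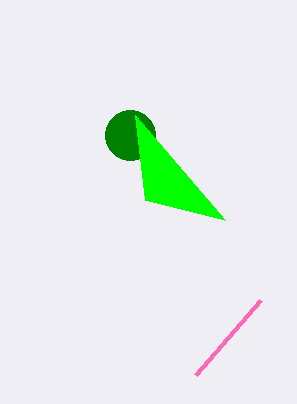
x0_1 = 260
y0_1 = 300
cx_2 = 130
cy_2 = 135
r_2 = 25
x1_3 = 225
y1_3 = 220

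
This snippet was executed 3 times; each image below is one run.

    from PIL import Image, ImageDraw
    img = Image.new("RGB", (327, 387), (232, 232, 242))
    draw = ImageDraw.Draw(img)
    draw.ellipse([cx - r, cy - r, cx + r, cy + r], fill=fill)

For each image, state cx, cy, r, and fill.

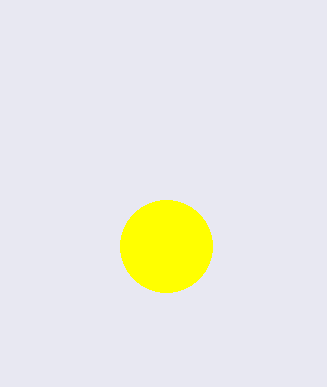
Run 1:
cx = 166, cy = 246, r = 46, fill = 'yellow'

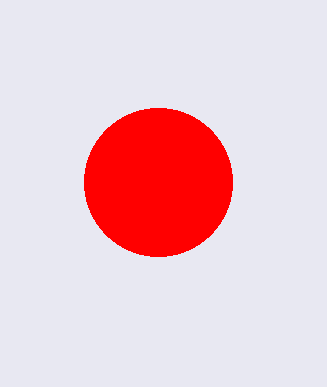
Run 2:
cx = 158, cy = 182, r = 74, fill = 'red'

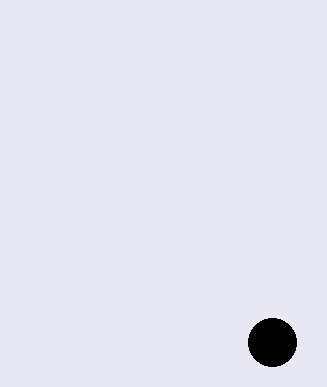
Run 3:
cx = 272; cy = 342; r = 24; fill = 'black'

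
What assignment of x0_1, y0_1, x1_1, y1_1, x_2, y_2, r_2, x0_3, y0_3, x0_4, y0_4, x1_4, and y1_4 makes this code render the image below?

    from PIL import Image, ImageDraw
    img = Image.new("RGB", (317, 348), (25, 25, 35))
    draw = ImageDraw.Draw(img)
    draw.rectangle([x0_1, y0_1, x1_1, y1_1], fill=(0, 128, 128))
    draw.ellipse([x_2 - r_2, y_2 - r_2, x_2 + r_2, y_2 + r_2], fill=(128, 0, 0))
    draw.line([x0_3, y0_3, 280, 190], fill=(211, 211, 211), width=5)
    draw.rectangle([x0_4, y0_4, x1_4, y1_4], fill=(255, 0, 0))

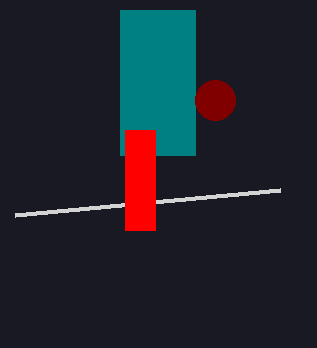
x0_1 = 120; y0_1 = 10; x1_1 = 195; y1_1 = 155; x_2 = 215; y_2 = 100; r_2 = 20; x0_3 = 15; y0_3 = 215; x0_4 = 125; y0_4 = 130; x1_4 = 155; y1_4 = 230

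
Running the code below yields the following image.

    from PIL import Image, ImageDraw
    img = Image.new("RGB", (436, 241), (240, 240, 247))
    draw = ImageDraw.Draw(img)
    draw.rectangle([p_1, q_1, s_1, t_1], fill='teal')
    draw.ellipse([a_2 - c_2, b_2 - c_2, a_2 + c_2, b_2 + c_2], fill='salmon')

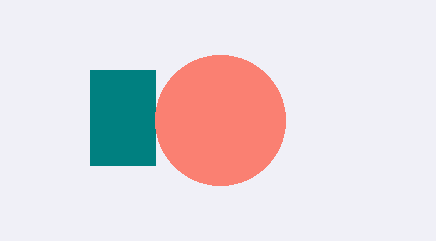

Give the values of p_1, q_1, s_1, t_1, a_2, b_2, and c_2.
p_1 = 90
q_1 = 70
s_1 = 155
t_1 = 165
a_2 = 220
b_2 = 120
c_2 = 65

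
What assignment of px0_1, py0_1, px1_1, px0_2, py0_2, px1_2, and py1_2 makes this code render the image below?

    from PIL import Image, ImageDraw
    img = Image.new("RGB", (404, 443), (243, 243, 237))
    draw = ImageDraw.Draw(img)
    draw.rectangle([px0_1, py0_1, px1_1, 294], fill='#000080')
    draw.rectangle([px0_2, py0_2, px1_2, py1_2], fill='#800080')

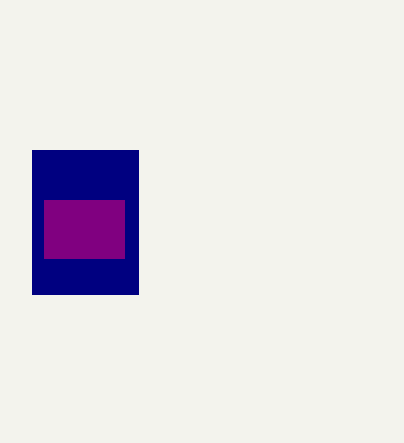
px0_1 = 32, py0_1 = 150, px1_1 = 138, px0_2 = 44, py0_2 = 200, px1_2 = 124, py1_2 = 258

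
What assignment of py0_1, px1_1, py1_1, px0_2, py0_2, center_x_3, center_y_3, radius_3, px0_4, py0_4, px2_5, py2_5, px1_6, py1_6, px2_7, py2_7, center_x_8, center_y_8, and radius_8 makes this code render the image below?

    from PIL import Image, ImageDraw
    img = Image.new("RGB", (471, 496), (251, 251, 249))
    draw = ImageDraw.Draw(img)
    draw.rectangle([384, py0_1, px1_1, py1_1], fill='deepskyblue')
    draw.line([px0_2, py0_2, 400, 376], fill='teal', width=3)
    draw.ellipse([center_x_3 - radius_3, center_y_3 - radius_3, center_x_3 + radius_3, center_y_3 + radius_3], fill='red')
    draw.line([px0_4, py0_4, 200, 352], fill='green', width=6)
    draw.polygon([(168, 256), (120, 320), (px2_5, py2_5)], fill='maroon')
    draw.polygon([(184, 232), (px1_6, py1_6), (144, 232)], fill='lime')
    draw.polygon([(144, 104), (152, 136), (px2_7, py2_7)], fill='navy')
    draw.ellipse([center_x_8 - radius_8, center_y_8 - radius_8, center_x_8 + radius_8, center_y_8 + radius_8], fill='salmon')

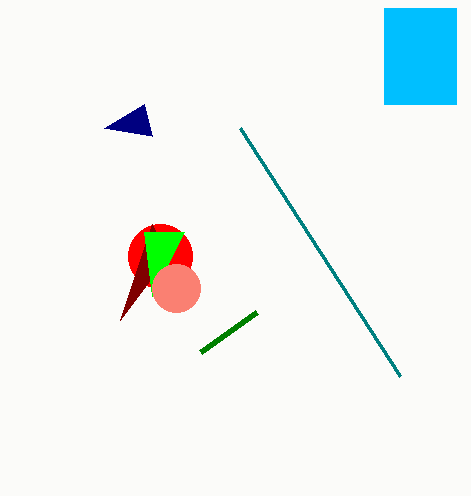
py0_1 = 8; px1_1 = 456; py1_1 = 104; px0_2 = 240; py0_2 = 128; center_x_3 = 160; center_y_3 = 256; radius_3 = 32; px0_4 = 256; py0_4 = 312; px2_5 = 152; py2_5 = 224; px1_6 = 152; py1_6 = 296; px2_7 = 104; py2_7 = 128; center_x_8 = 176; center_y_8 = 288; radius_8 = 24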